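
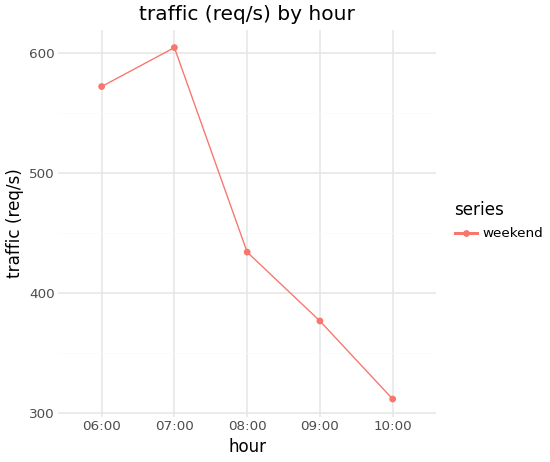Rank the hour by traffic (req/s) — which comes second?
Top 3: 07:00 ≈ 600, 06:00 ≈ 575, 08:00 ≈ 425.

06:00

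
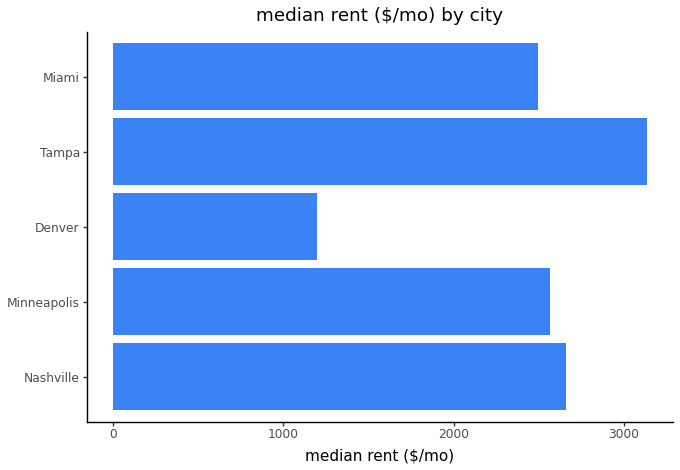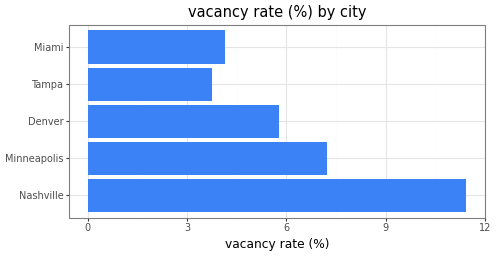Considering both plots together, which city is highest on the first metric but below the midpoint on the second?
Tampa

Chart 2 median vacancy rate (%) ≈ 6; below-median cities: Tampa, Miami. Among those, Tampa has the highest median rent ($/mo) (≈ 3000).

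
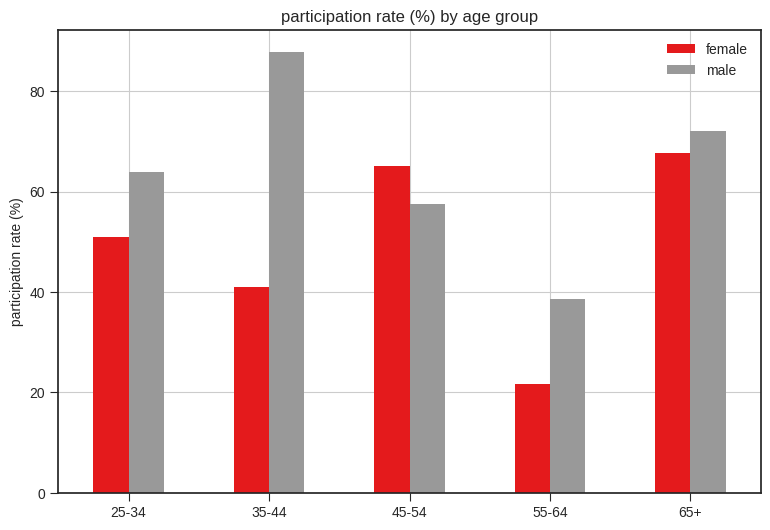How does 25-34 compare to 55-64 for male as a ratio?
25-34 ≈ 60, 55-64 ≈ 40; 60/40 ≈ 1.5.

≈ 1.5×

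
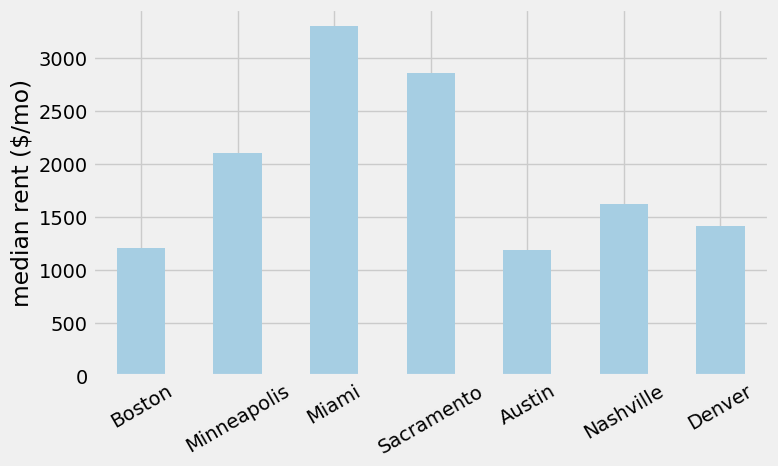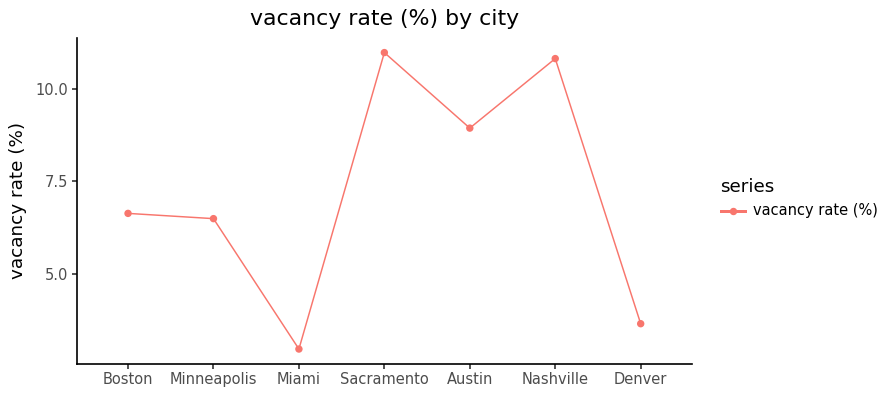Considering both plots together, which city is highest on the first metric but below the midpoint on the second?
Chart 2 median vacancy rate (%) ≈ 6; below-median cities: Minneapolis, Miami, Denver. Among those, Miami has the highest median rent ($/mo) (≈ 3500).

Miami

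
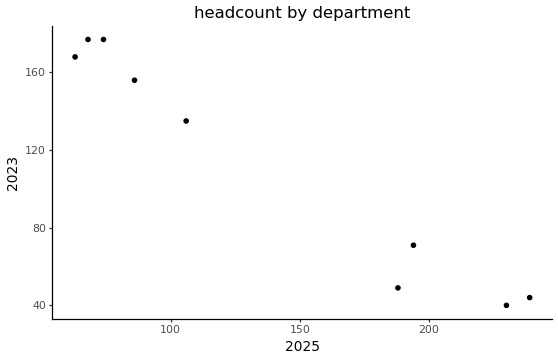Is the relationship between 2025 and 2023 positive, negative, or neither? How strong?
Points are negatively correlated; strong (|r| ≈ 1.0).

negative, strong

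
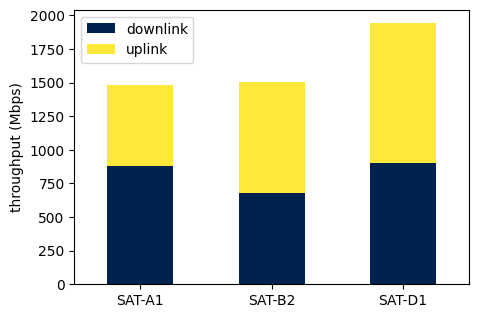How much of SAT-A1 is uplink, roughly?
uplink top ≈ 1400, bottom ≈ 800; segment ≈ 600.

≈ 600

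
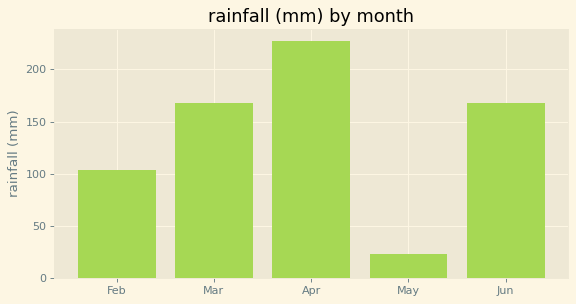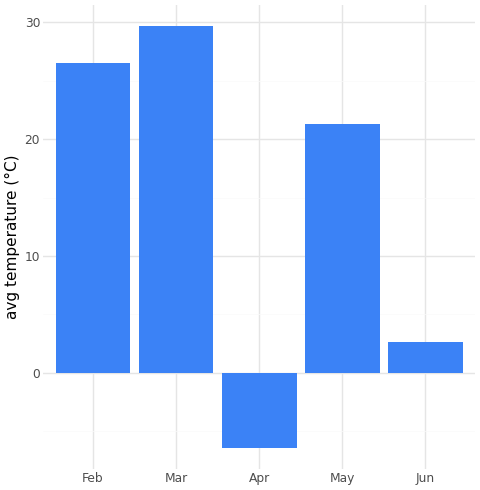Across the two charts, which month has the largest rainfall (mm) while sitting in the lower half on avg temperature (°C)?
Apr

Chart 2 median avg temperature (°C) ≈ 20; below-median months: Apr, Jun. Among those, Apr has the highest rainfall (mm) (≈ 225).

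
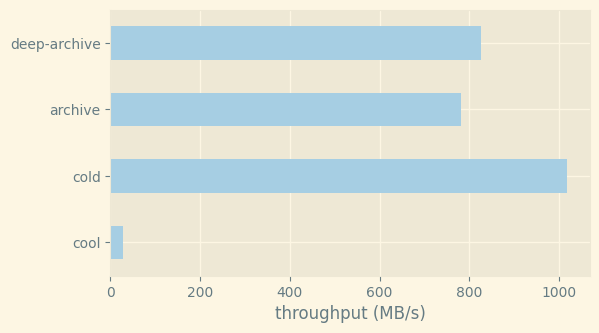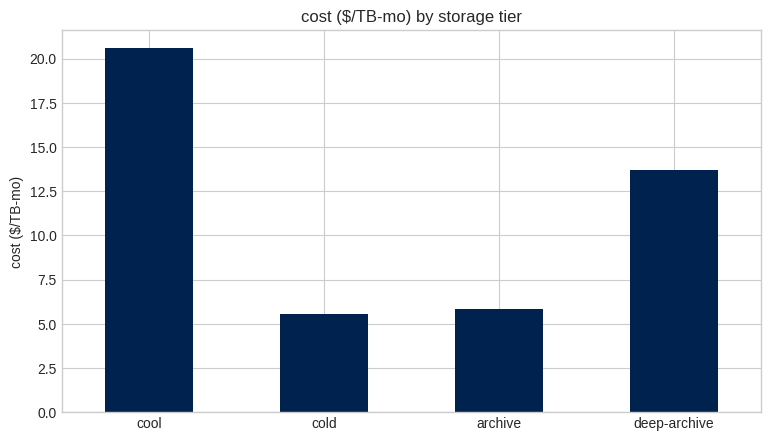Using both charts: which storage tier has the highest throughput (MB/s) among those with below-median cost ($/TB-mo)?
cold

Chart 2 median cost ($/TB-mo) ≈ 10; below-median storage tiers: cold, archive. Among those, cold has the highest throughput (MB/s) (≈ 1000).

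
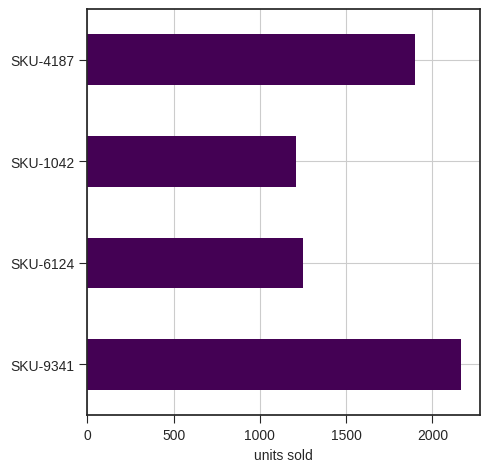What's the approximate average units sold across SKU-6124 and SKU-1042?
≈ 1200

(1200 + 1200) / 2 ≈ 1200.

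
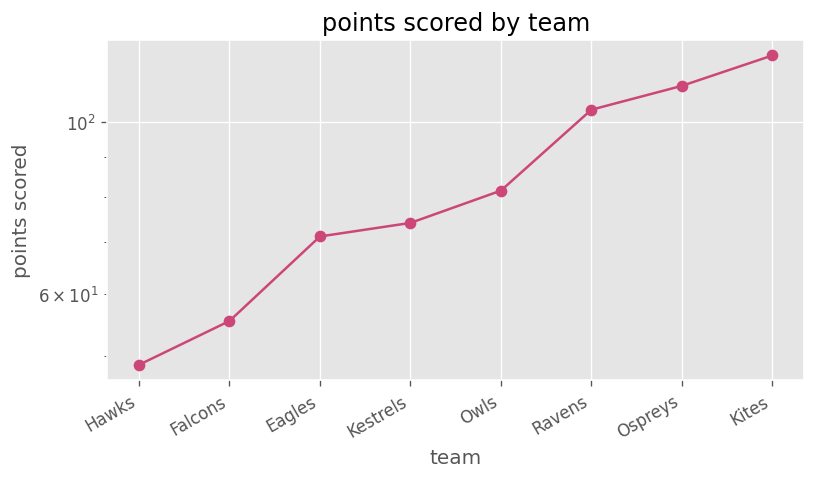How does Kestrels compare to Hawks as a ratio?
≈ 1.4×

Kestrels ≈ 70, Hawks ≈ 50; 70/50 ≈ 1.4.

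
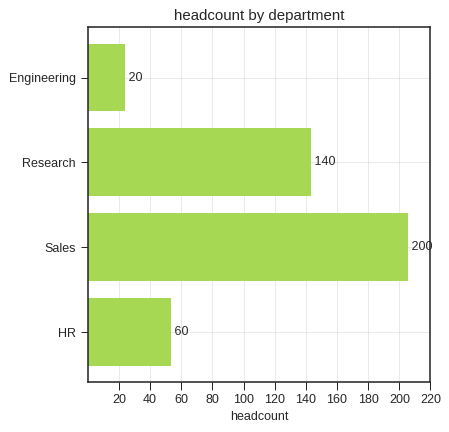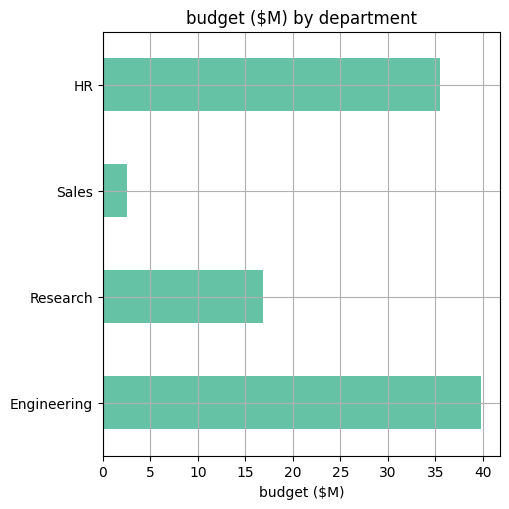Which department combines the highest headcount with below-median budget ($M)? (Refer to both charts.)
Sales

Chart 2 median budget ($M) ≈ 25; below-median departments: Research, Sales. Among those, Sales has the highest headcount (≈ 200).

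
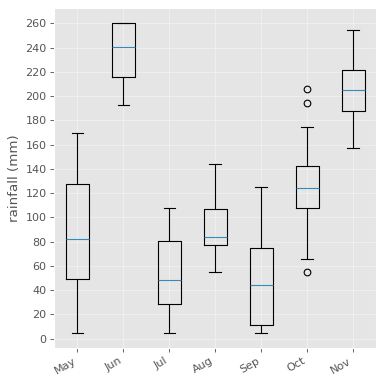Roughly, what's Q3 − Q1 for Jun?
≈ 40

Q3 ≈ 260, Q1 ≈ 220; IQR ≈ 40.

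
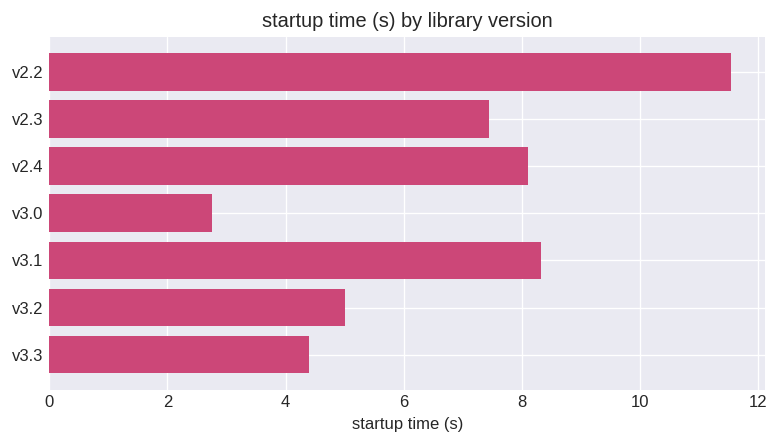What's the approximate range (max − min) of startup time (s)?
≈ 9

Max v2.2 ≈ 12, min v3.0 ≈ 3; range ≈ 9.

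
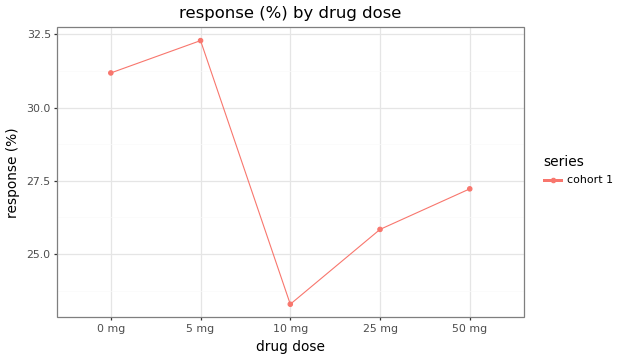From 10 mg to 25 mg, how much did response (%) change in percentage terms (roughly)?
≈ +13%

10 mg ≈ 23, 25 mg ≈ 26; (26 − 23) / 23 ≈ +13%.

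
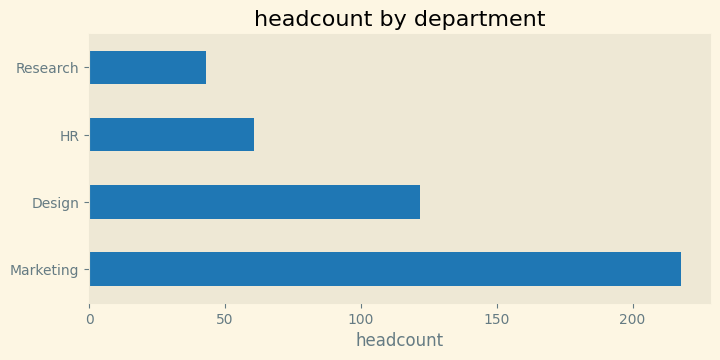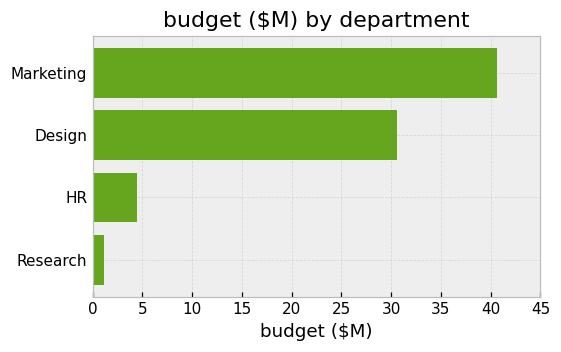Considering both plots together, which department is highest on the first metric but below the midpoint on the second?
Chart 2 median budget ($M) ≈ 20; below-median departments: HR, Research. Among those, HR has the highest headcount (≈ 60).

HR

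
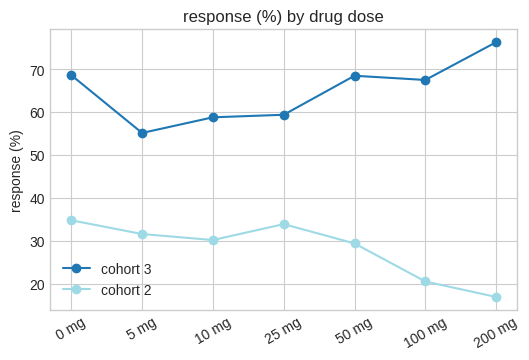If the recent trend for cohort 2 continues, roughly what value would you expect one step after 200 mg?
Last three: 30, 20, 15 → slope ≈ -7.5/step → next ≈ 7.5.

≈ 7.5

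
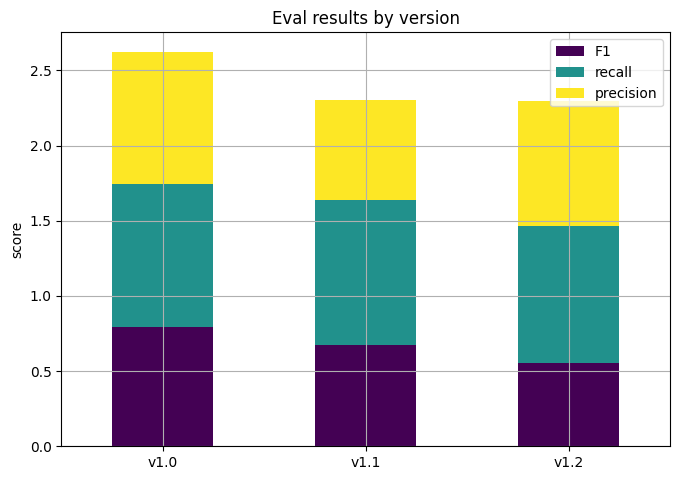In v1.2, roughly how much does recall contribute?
≈ 1.0

recall top ≈ 1.5, bottom ≈ 0.5; segment ≈ 1.0.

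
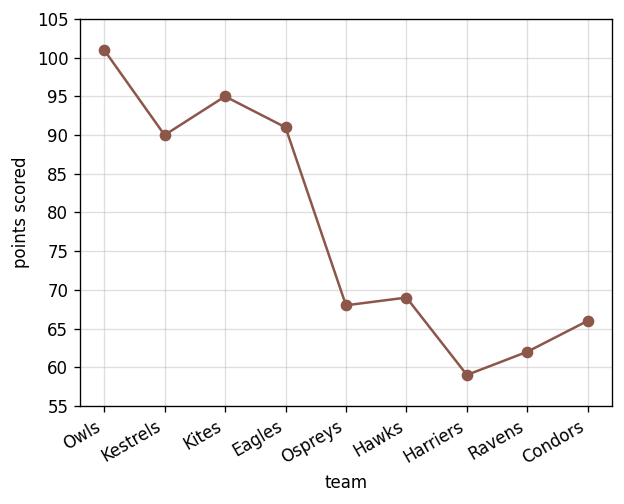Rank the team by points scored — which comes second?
Kites

Top 3: Owls ≈ 100, Kites ≈ 95, Eagles ≈ 90.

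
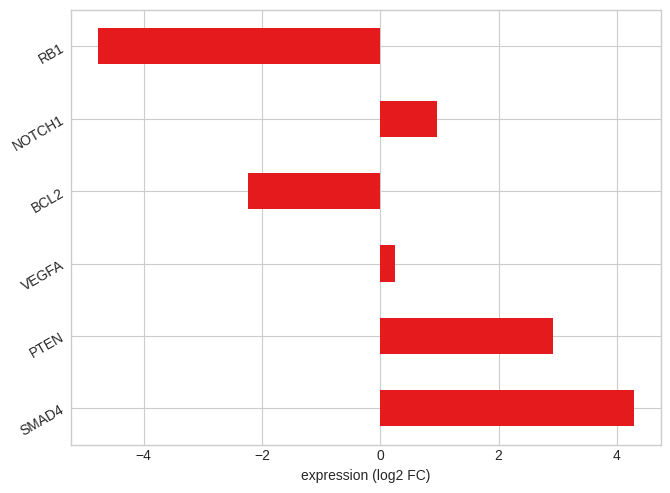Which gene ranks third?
NOTCH1

Top 4: SMAD4 ≈ 4, PTEN ≈ 3, NOTCH1 ≈ 1, VEGFA ≈ 0.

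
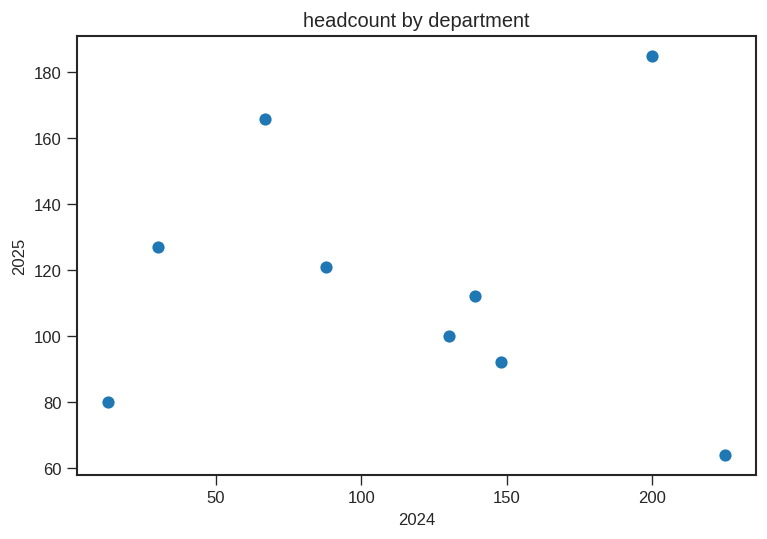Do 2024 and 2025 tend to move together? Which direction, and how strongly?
no clear correlation

Points are roughly uncorrelated; weak (|r| ≈ 0.0).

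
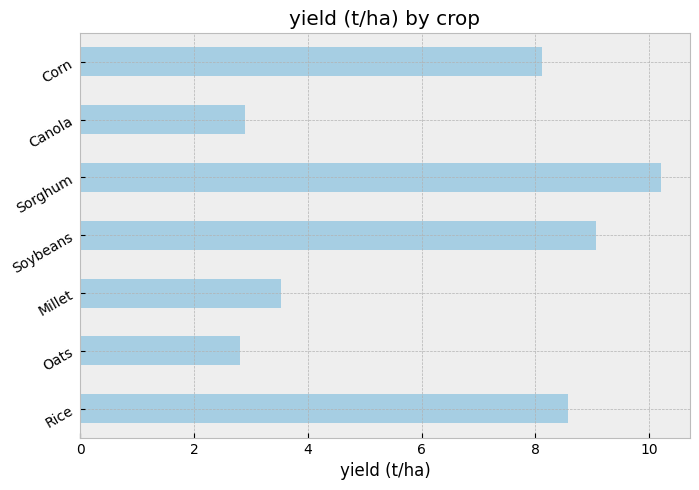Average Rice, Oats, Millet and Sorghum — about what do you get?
(9 + 3 + 4 + 10) / 4 ≈ 6.

≈ 6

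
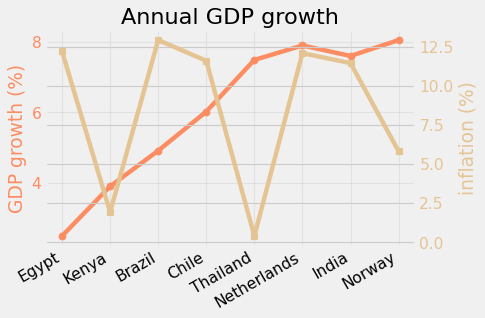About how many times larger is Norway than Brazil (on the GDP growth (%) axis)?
≈ 1.6×

Norway ≈ 8.0, Brazil ≈ 5.0; 8.0/5.0 ≈ 1.6.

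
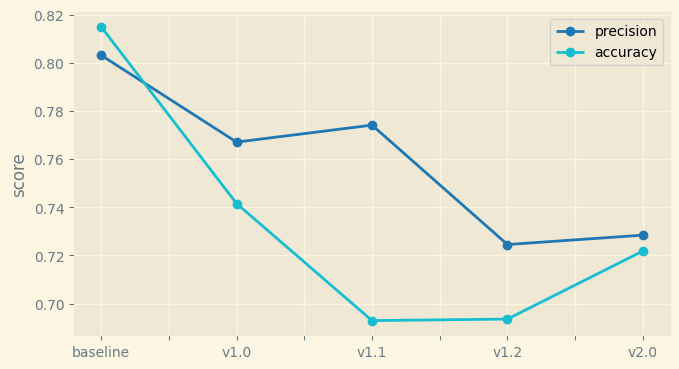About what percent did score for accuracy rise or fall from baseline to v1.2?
≈ -14.6%

baseline ≈ 0.82, v1.2 ≈ 0.70; (0.70 − 0.82) / 0.82 ≈ -14.6%.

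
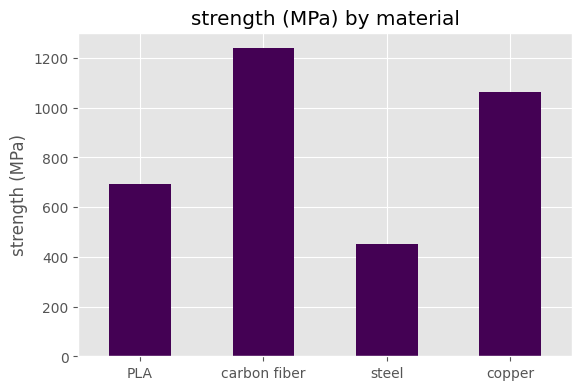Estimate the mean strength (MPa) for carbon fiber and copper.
(1200 + 1000) / 2 ≈ 1100.

≈ 1100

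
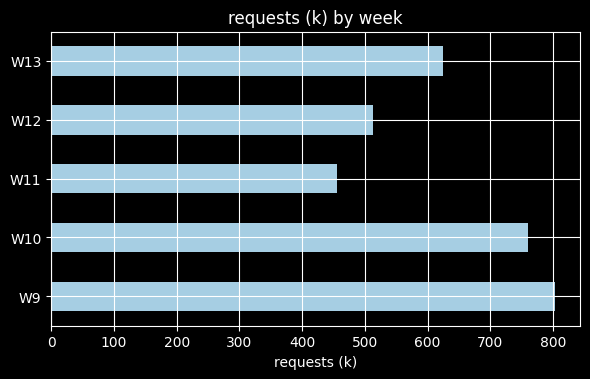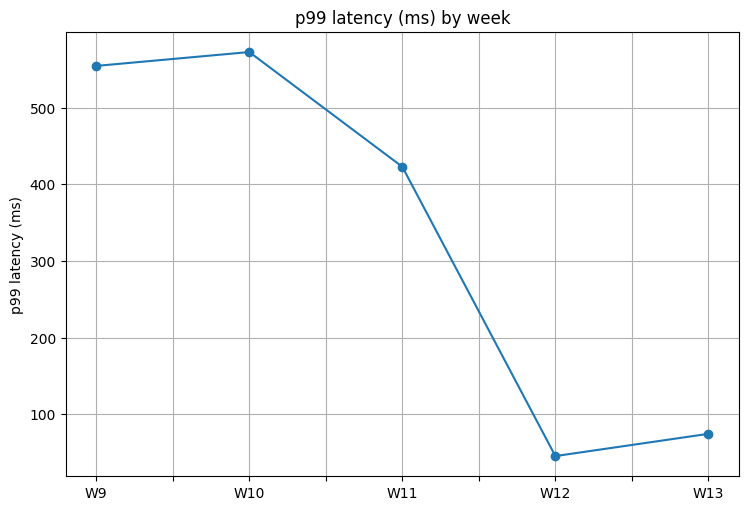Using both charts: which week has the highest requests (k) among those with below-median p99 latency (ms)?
W13

Chart 2 median p99 latency (ms) ≈ 400; below-median weeks: W12, W13. Among those, W13 has the highest requests (k) (≈ 600).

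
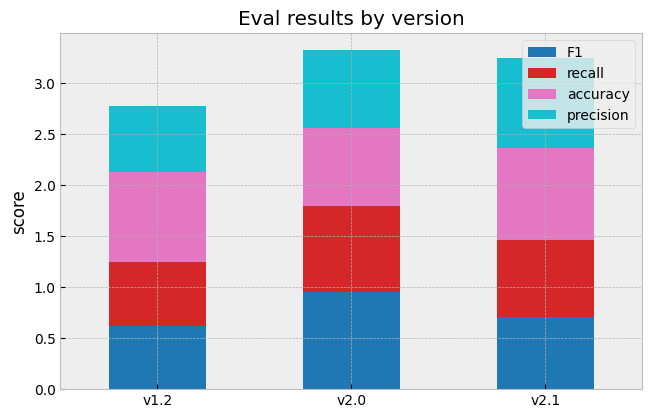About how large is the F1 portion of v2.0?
≈ 1.0

F1 top ≈ 1.0, bottom ≈ 0.0; segment ≈ 1.0.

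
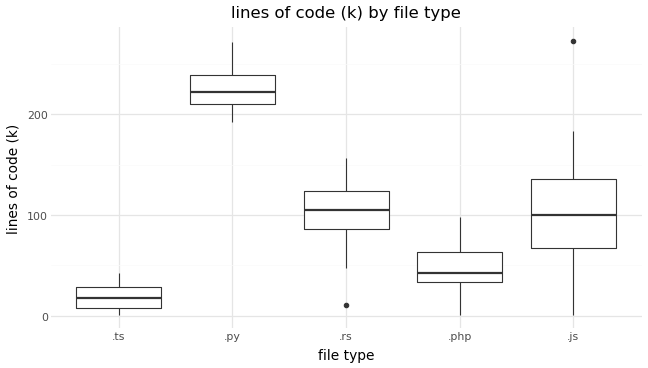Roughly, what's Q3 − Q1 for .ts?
Q3 ≈ 20, Q1 ≈ 0; IQR ≈ 20.

≈ 20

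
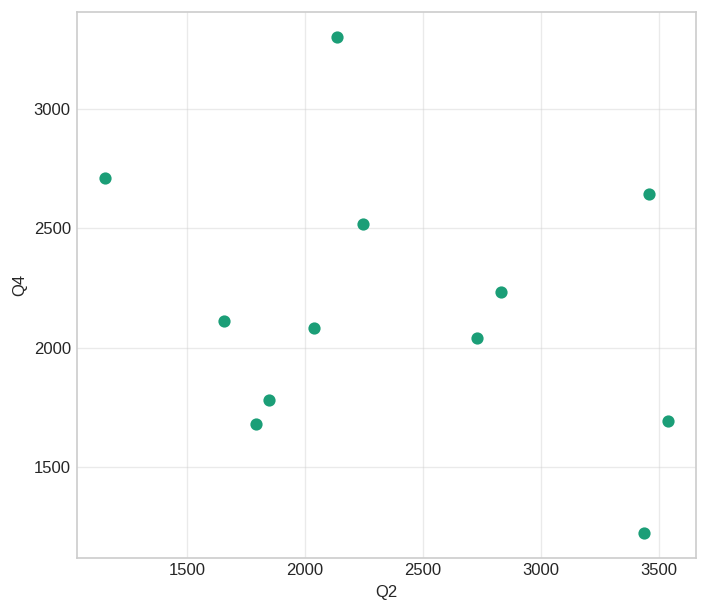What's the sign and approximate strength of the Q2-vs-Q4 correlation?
Points are negatively correlated; weak (|r| ≈ 0.3).

negative, weak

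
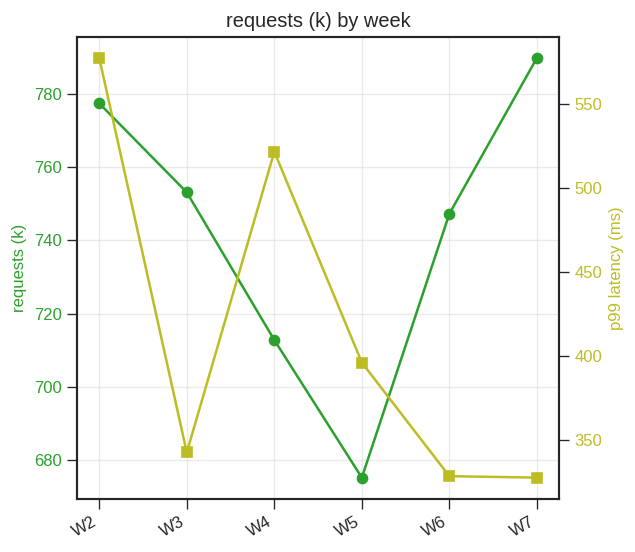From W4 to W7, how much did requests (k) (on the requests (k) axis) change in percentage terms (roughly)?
≈ +11.3%

W4 ≈ 710, W7 ≈ 790; (790 − 710) / 710 ≈ +11.3%.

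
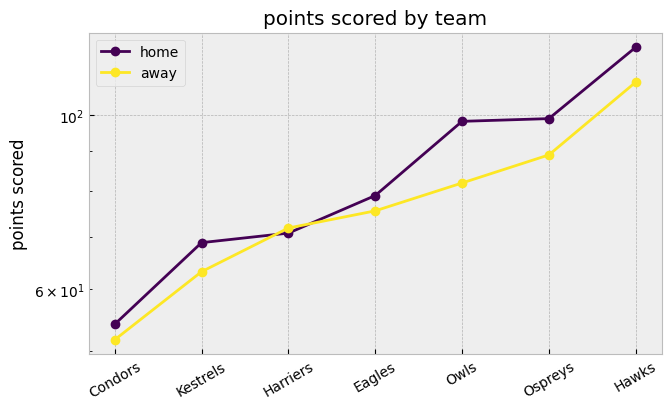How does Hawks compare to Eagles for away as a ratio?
≈ 1.38×

Hawks ≈ 110, Eagles ≈ 80; 110/80 ≈ 1.38.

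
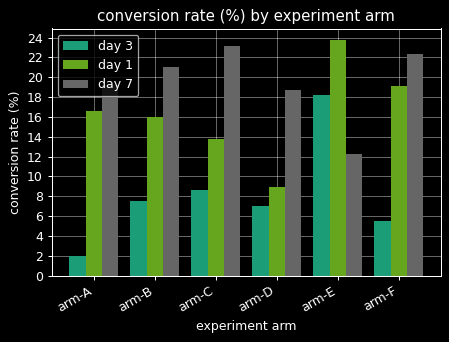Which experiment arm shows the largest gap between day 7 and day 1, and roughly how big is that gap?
arm-E, ≈ 12 %

arm-E: day 7 ≈ 12, day 1 ≈ 24 → gap ≈ 12. Next-largest (arm-D) is only ≈ 10.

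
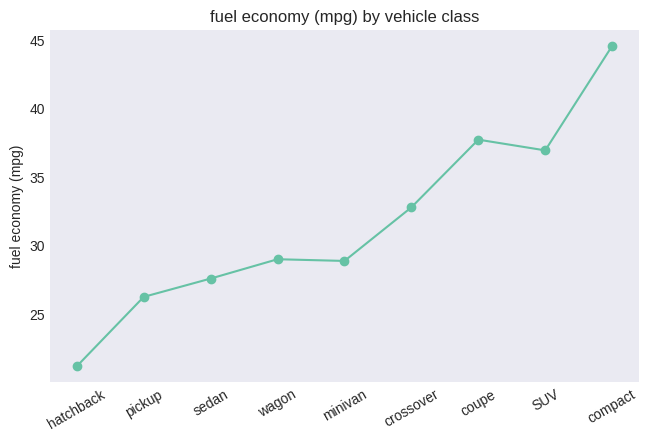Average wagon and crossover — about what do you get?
≈ 30

(28 + 32) / 2 ≈ 30.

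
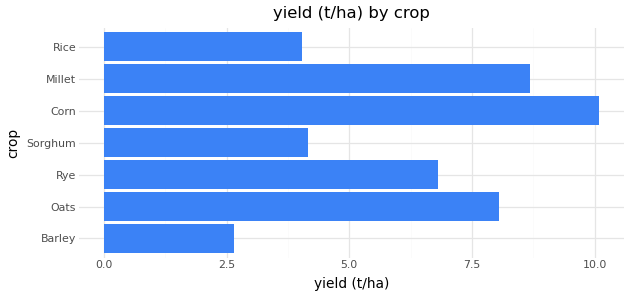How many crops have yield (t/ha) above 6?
Above 6: Oats, Rye, Corn, Millet.

4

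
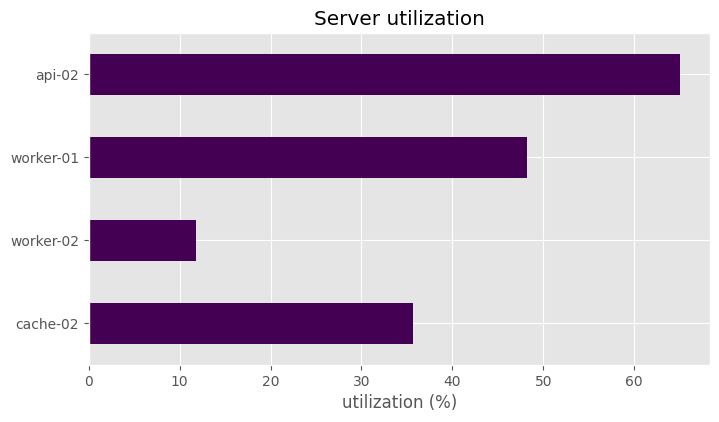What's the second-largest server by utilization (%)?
worker-01

Top 3: api-02 ≈ 70, worker-01 ≈ 50, cache-02 ≈ 40.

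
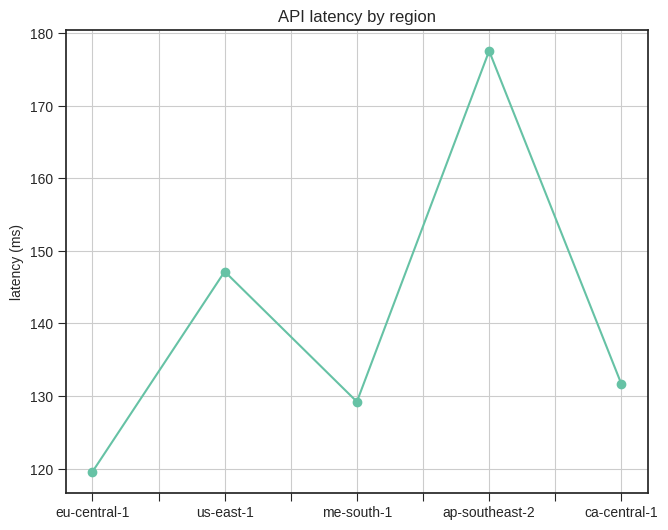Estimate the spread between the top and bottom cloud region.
Max ap-southeast-2 ≈ 180, min eu-central-1 ≈ 120; range ≈ 60.

≈ 60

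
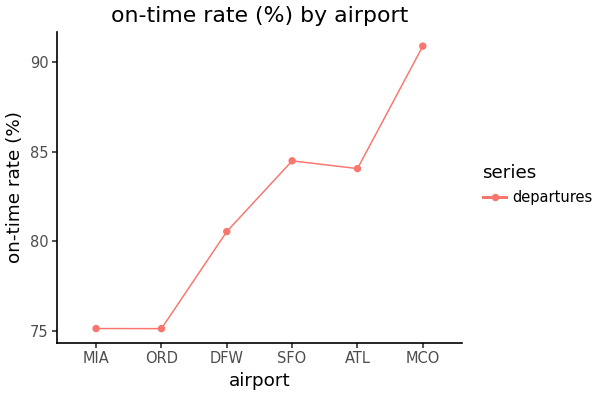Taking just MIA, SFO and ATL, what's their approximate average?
≈ 81

(76 + 84 + 84) / 3 ≈ 81.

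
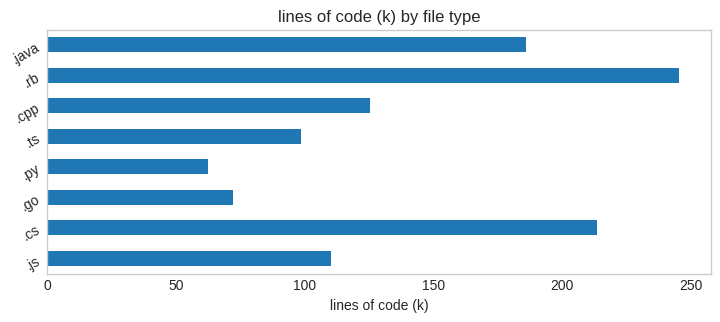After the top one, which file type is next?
.cs

Top 3: .rb ≈ 250, .cs ≈ 225, .java ≈ 175.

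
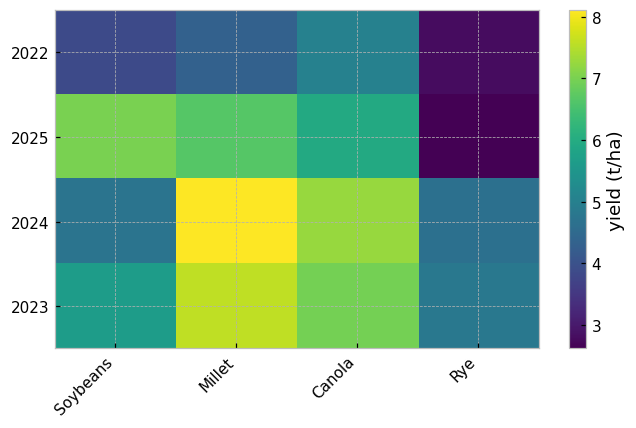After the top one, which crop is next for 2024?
Canola

Top 3 for 2024: Millet ≈ 8.0, Canola ≈ 7.5, Soybeans ≈ 4.5.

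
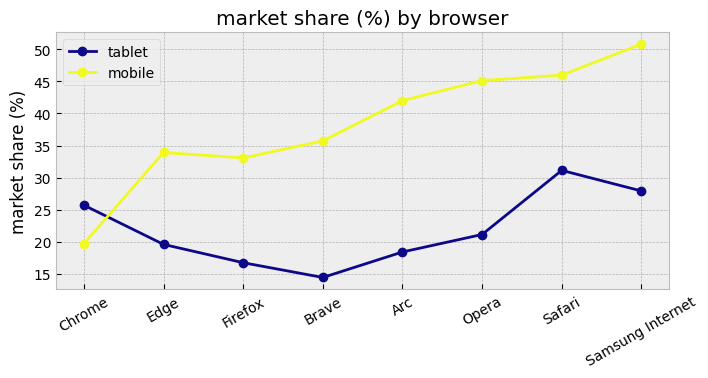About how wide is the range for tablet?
Max Safari ≈ 30, min Brave ≈ 15; range ≈ 15.

≈ 15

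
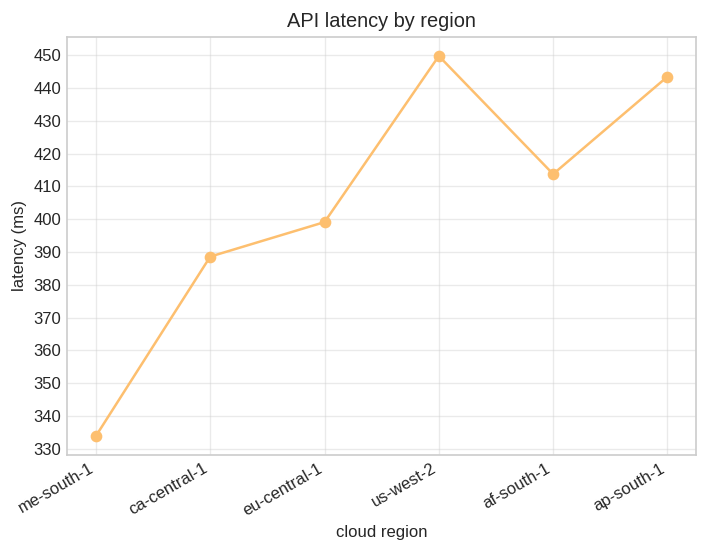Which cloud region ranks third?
Top 4: us-west-2 ≈ 450, ap-south-1 ≈ 440, af-south-1 ≈ 410, eu-central-1 ≈ 400.

af-south-1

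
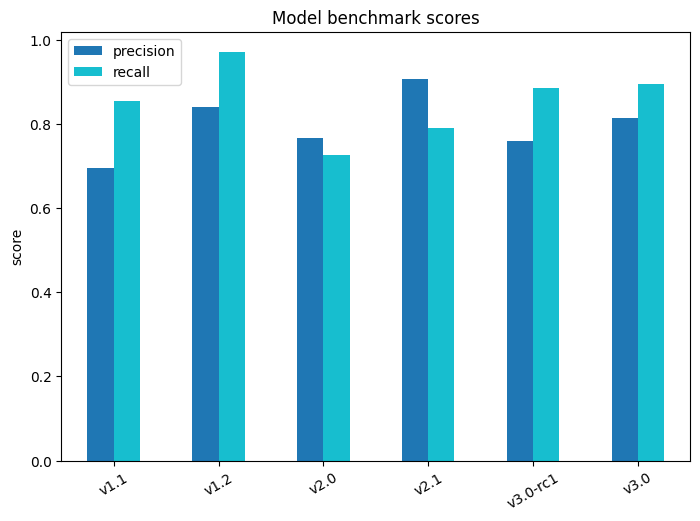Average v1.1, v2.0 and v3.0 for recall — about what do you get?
(0.9 + 0.7 + 0.9) / 3 ≈ 0.83.

≈ 0.83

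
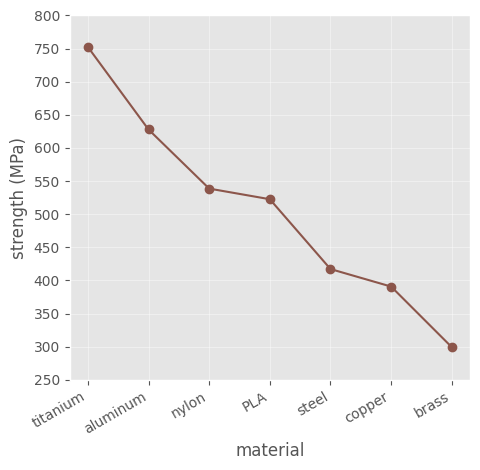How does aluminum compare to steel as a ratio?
aluminum ≈ 650, steel ≈ 400; 650/400 ≈ 1.62.

≈ 1.62×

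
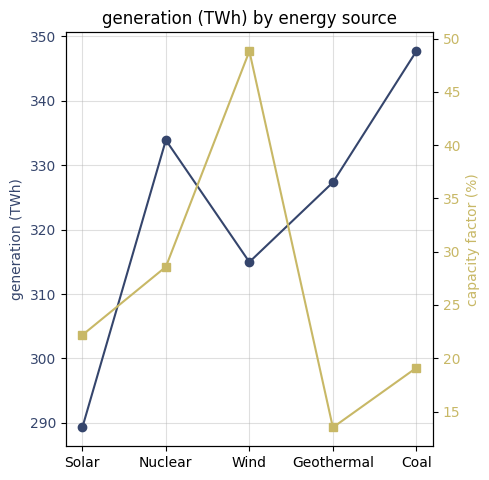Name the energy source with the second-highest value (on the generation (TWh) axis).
Top 3 (on the generation (TWh) axis): Coal ≈ 350, Nuclear ≈ 335, Geothermal ≈ 325.

Nuclear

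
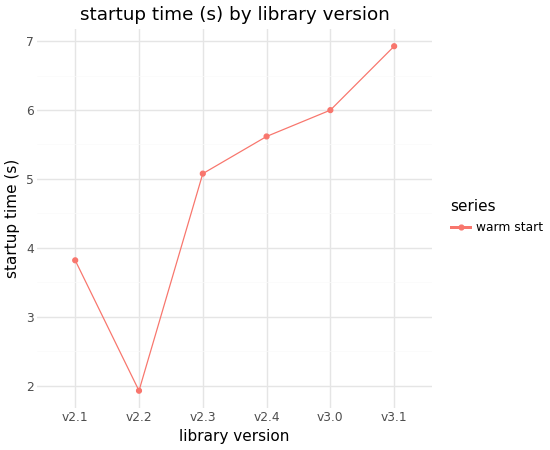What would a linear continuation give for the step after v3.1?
Last three: 5.5, 6.0, 7.0 → slope ≈ 0.75/step → next ≈ 7.75.

≈ 7.75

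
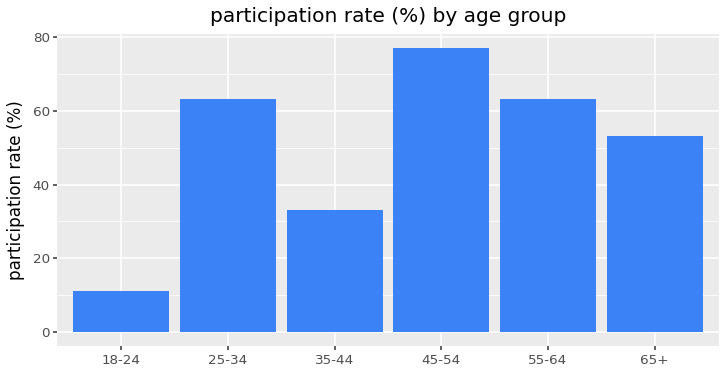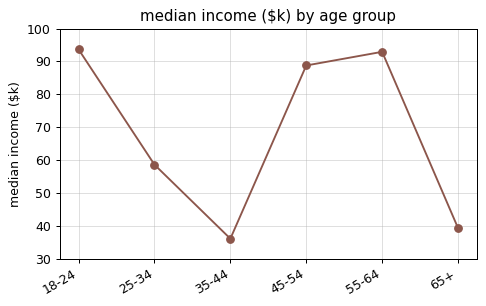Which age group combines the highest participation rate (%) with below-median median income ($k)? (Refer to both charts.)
25-34

Chart 2 median median income ($k) ≈ 70; below-median age groups: 25-34, 35-44, 65+. Among those, 25-34 has the highest participation rate (%) (≈ 60).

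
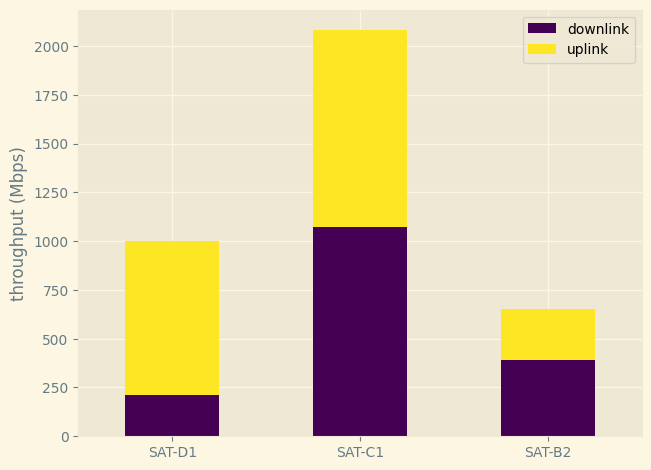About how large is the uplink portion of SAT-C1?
uplink top ≈ 2000, bottom ≈ 1000; segment ≈ 1000.

≈ 1000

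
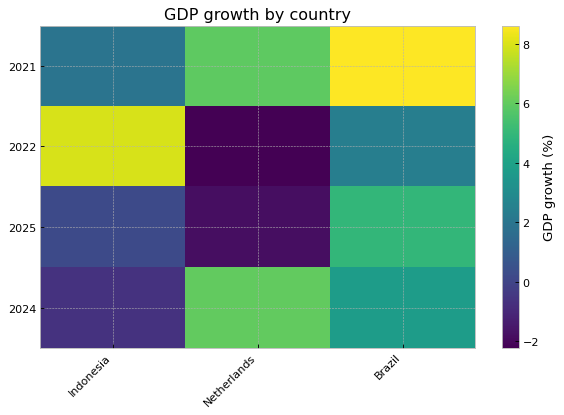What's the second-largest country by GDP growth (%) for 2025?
Indonesia

Top 3 for 2025: Brazil ≈ 5, Indonesia ≈ 0, Netherlands ≈ -2.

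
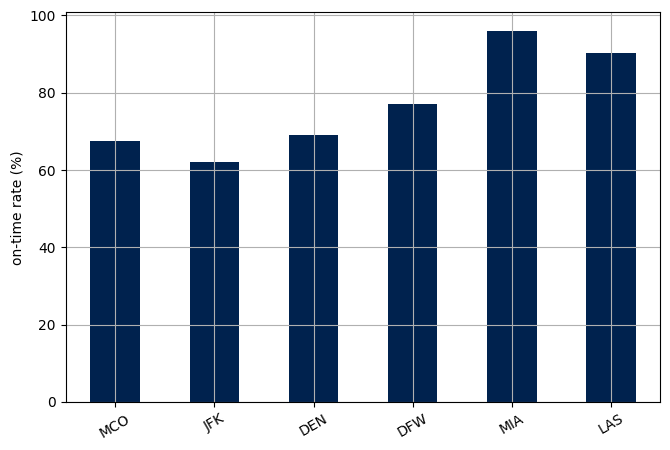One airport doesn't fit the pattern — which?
MIA ≈ 100; the rest sit between ≈ 60 and ≈ 90.

MIA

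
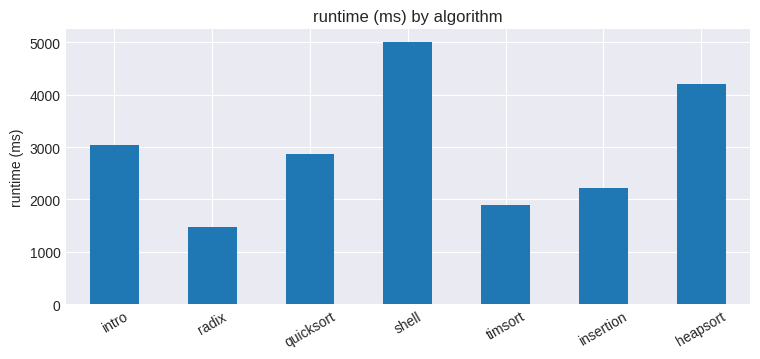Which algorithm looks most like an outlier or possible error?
shell

shell ≈ 5000; the rest sit between ≈ 1500 and ≈ 4000.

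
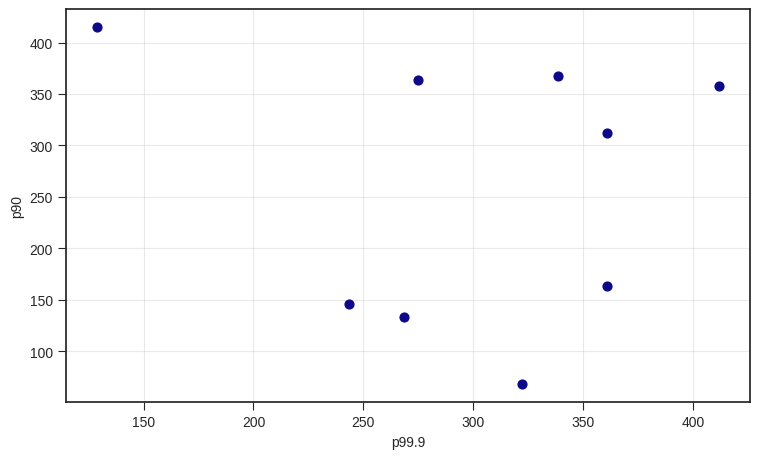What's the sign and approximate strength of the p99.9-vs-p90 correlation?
Points are roughly uncorrelated; weak (|r| ≈ 0.1).

no clear correlation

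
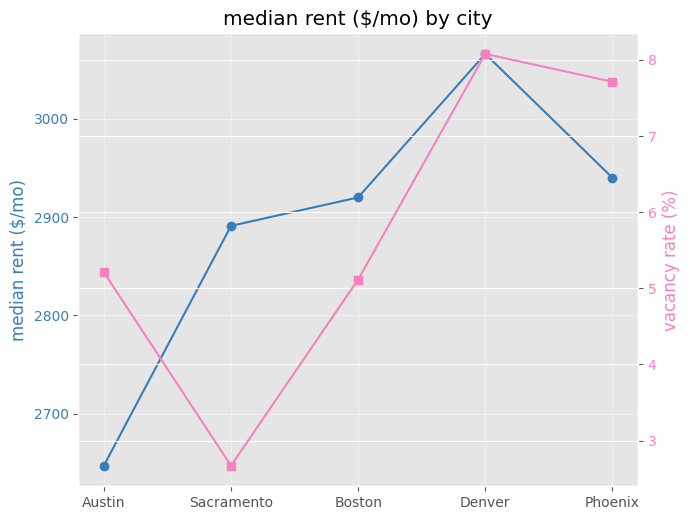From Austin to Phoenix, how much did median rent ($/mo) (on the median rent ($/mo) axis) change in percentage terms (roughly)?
Austin ≈ 2650, Phoenix ≈ 2950; (2950 − 2650) / 2650 ≈ +11.3%.

≈ +11.3%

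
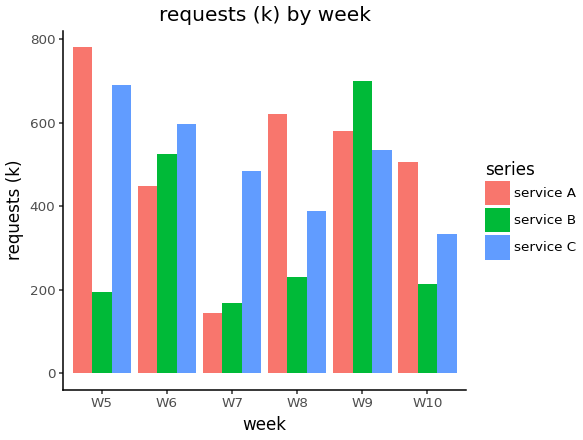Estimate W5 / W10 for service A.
W5 ≈ 800, W10 ≈ 500; 800/500 ≈ 1.6.

≈ 1.6×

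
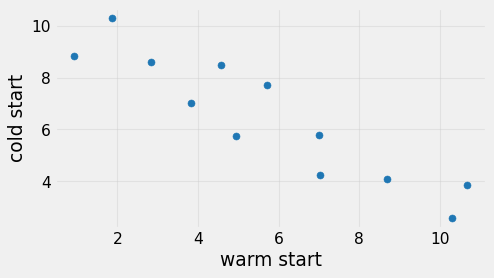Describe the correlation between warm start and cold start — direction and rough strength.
negative, strong

Points are negatively correlated; strong (|r| ≈ 0.9).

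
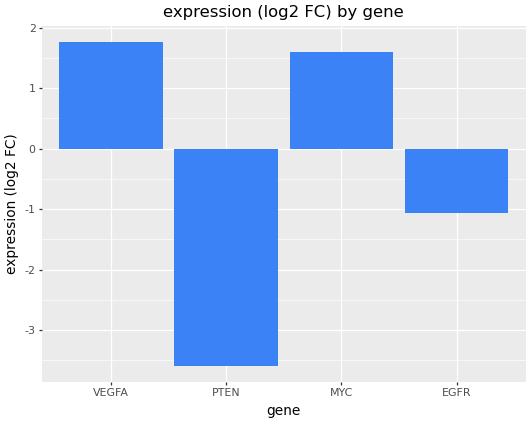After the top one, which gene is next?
Top 3: VEGFA ≈ 2.0, MYC ≈ 1.5, EGFR ≈ -1.0.

MYC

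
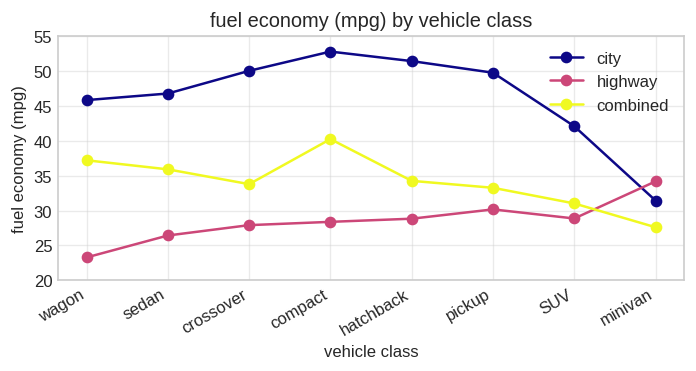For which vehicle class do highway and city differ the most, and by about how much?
compact, ≈ 25 mpg

compact: highway ≈ 30, city ≈ 55 → gap ≈ 25. Next-largest (hatchback) is only ≈ 20.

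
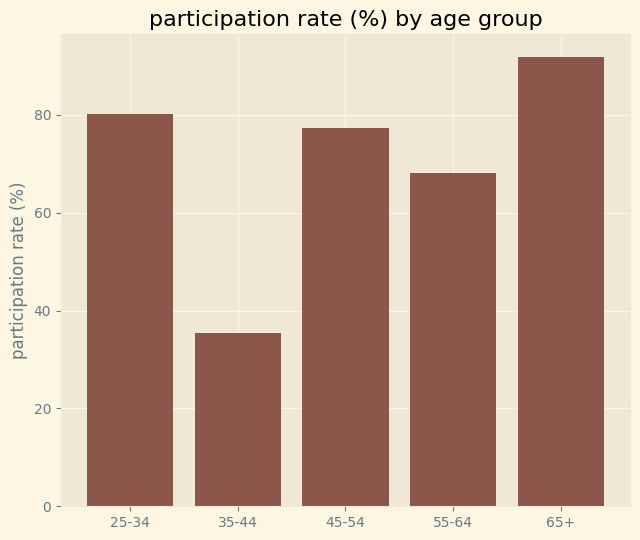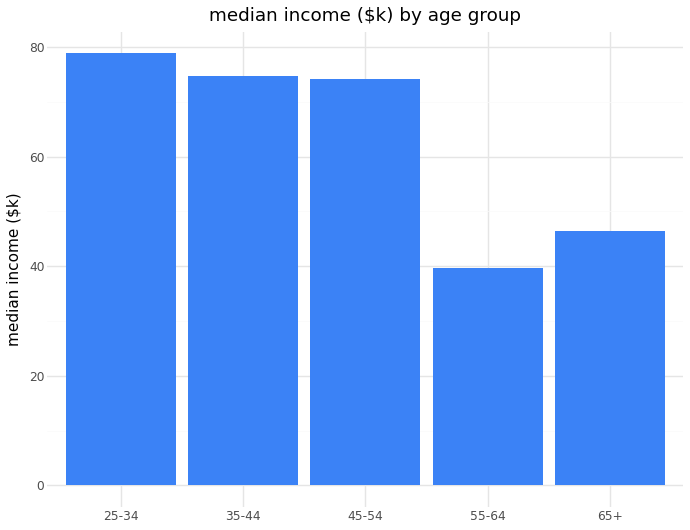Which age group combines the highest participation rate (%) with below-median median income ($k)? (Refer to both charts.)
Chart 2 median median income ($k) ≈ 70; below-median age groups: 55-64, 65+. Among those, 65+ has the highest participation rate (%) (≈ 90).

65+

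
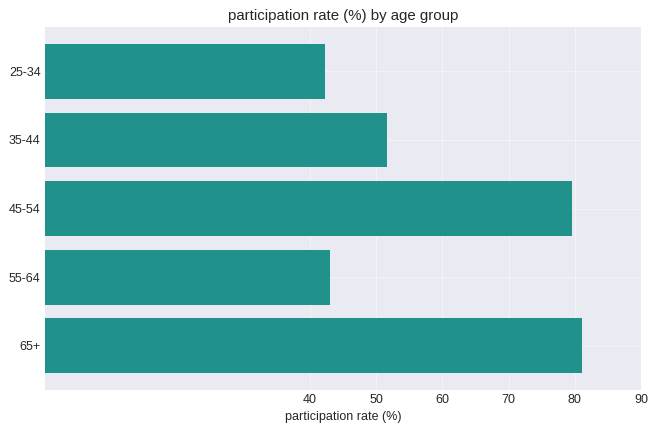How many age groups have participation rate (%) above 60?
2

Above 60: 45-54, 65+.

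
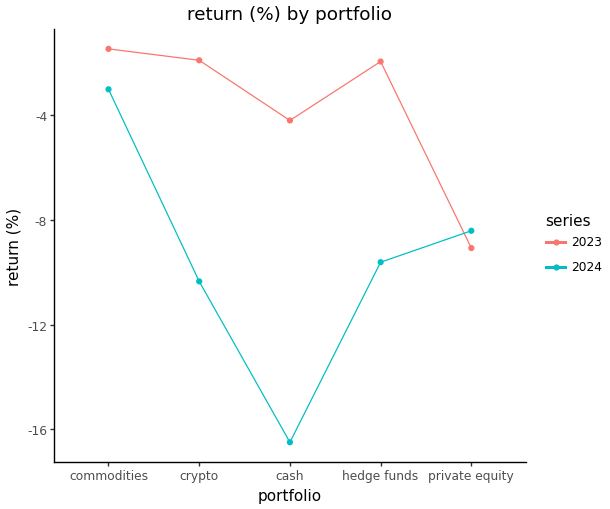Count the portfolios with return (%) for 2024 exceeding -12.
Above -12: commodities, crypto, hedge funds, private equity.

4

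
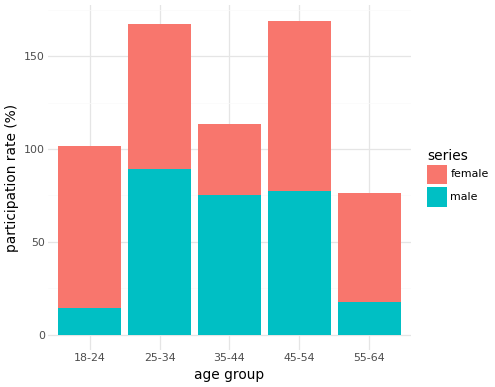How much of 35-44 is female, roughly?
female top ≈ 120, bottom ≈ 80; segment ≈ 40.

≈ 40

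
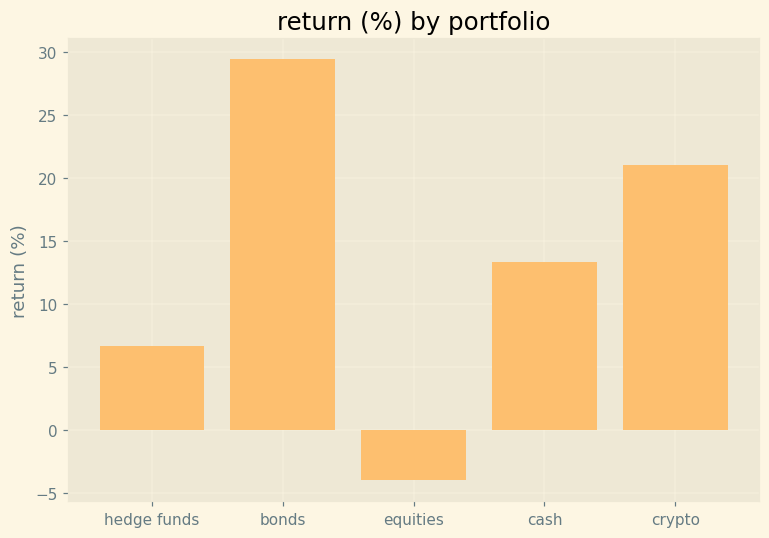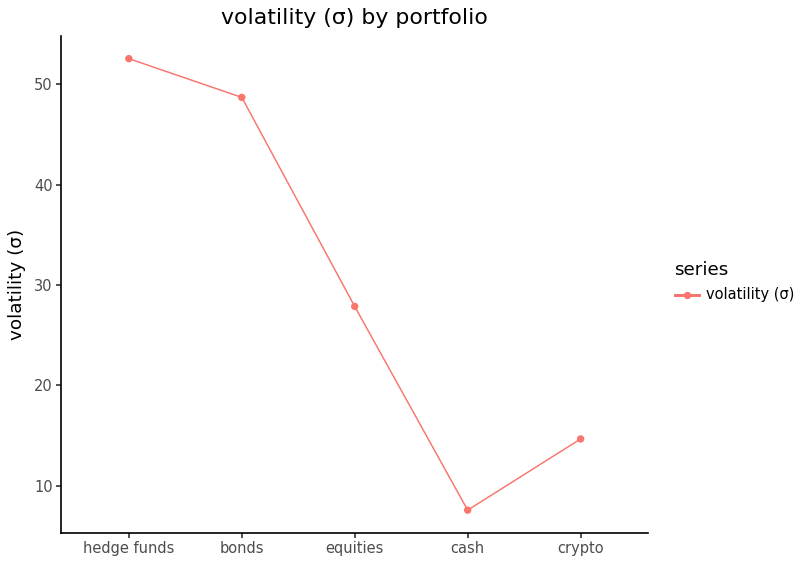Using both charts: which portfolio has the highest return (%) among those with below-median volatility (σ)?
crypto

Chart 2 median volatility (σ) ≈ 30; below-median portfolios: cash, crypto. Among those, crypto has the highest return (%) (≈ 20).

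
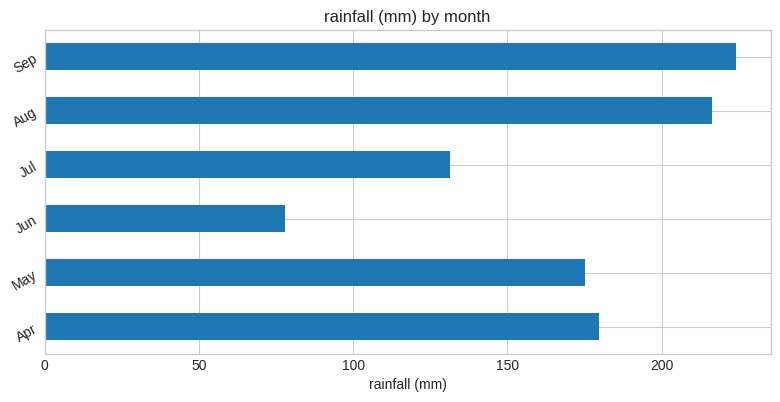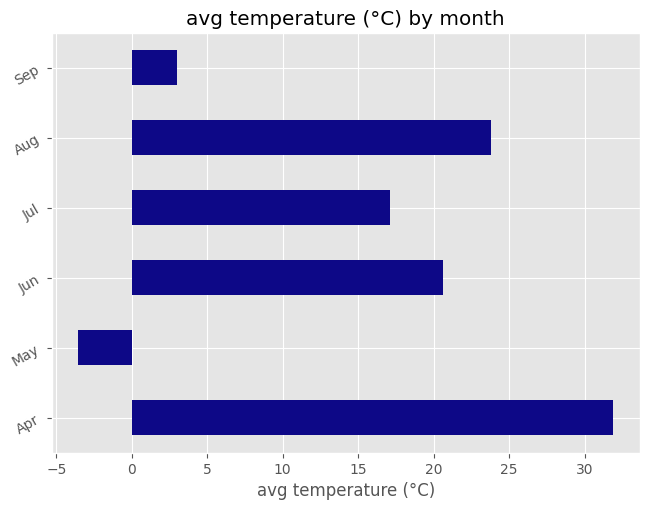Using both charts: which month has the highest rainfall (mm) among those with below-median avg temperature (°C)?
Sep

Chart 2 median avg temperature (°C) ≈ 20; below-median months: May, Jul, Sep. Among those, Sep has the highest rainfall (mm) (≈ 225).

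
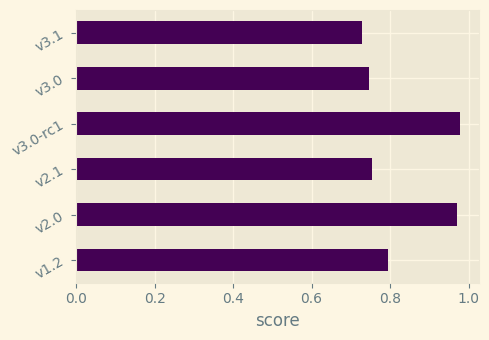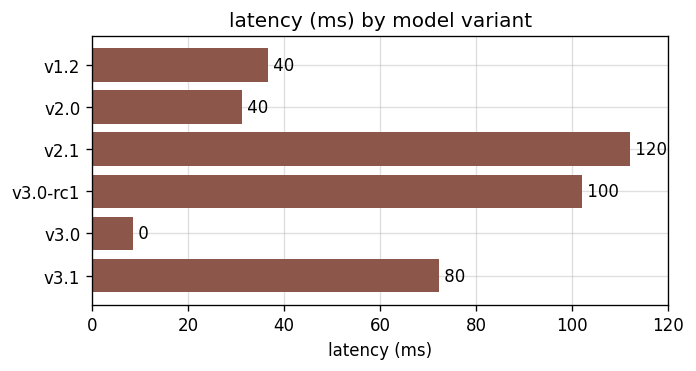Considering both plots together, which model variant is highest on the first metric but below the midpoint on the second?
v2.0

Chart 2 median latency (ms) ≈ 60; below-median model variants: v1.2, v2.0, v3.0. Among those, v2.0 has the highest score (≈ 1).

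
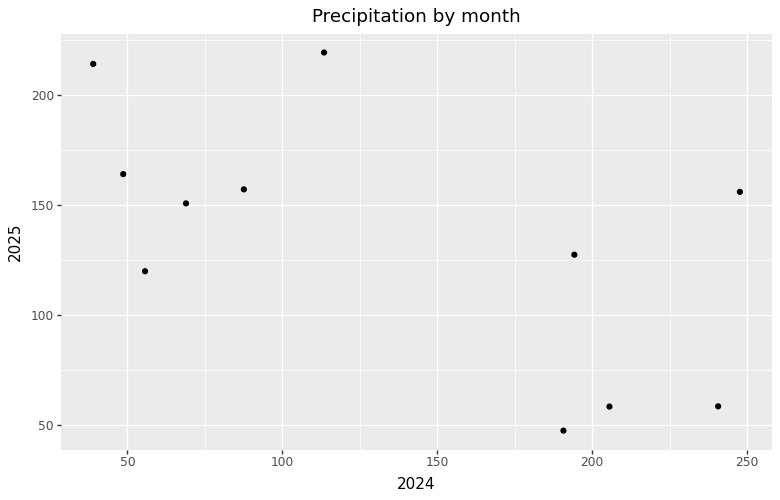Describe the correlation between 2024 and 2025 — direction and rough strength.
Points are negatively correlated; moderate (|r| ≈ 0.6).

negative, moderate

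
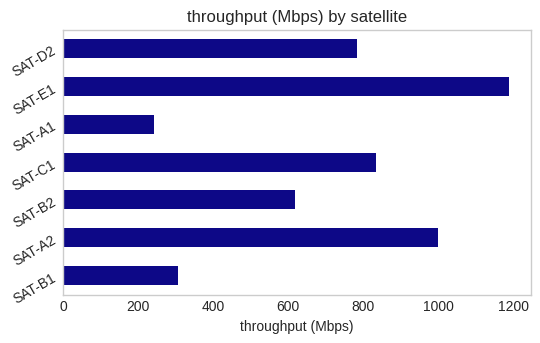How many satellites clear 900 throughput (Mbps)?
2

Above 900: SAT-A2, SAT-E1.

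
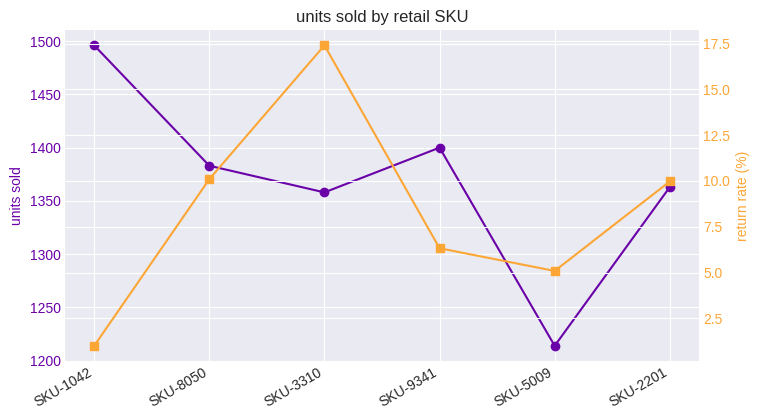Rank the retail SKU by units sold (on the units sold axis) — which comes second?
Top 3 (on the units sold axis): SKU-1042 ≈ 1500, SKU-9341 ≈ 1400, SKU-8050 ≈ 1375.

SKU-9341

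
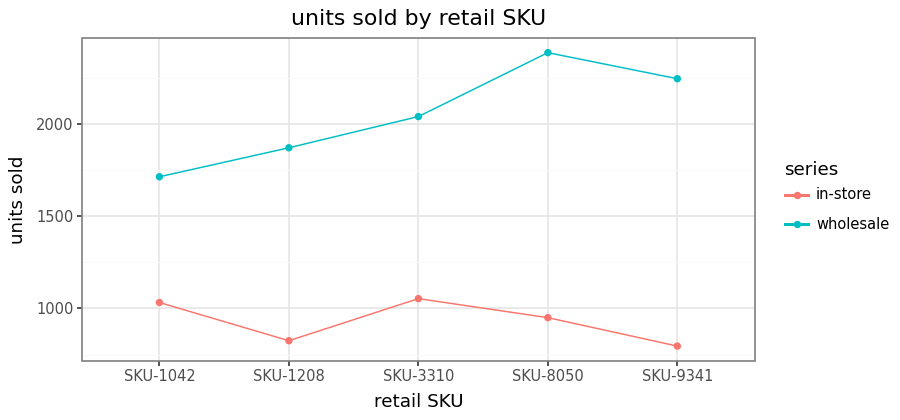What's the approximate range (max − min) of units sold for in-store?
≈ 200

Max SKU-3310 ≈ 1000, min SKU-9341 ≈ 800; range ≈ 200.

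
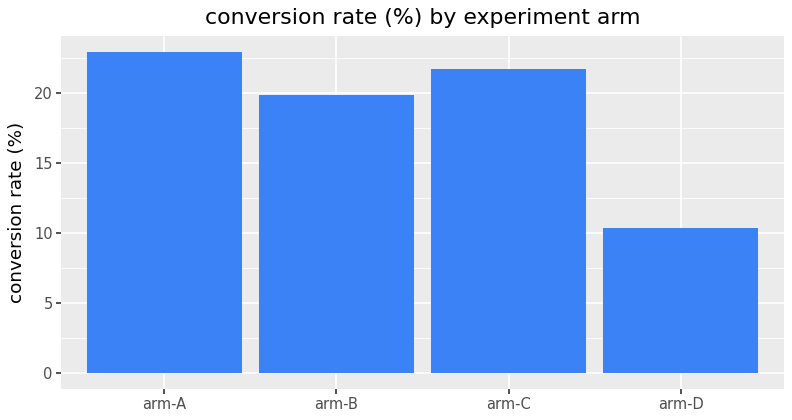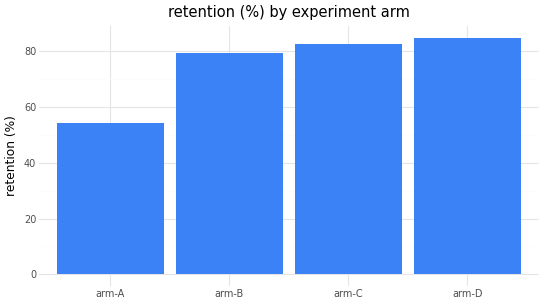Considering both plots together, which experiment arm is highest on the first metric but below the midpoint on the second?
Chart 2 median retention (%) ≈ 80; below-median experiment arms: arm-A, arm-B. Among those, arm-A has the highest conversion rate (%) (≈ 25).

arm-A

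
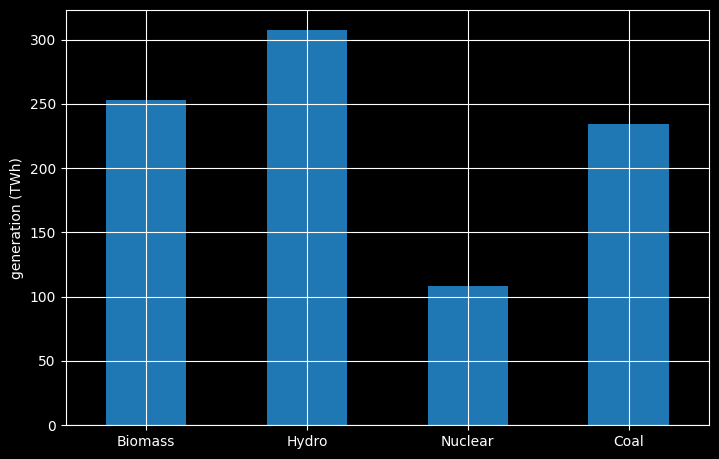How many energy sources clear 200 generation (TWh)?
Above 200: Biomass, Hydro, Coal.

3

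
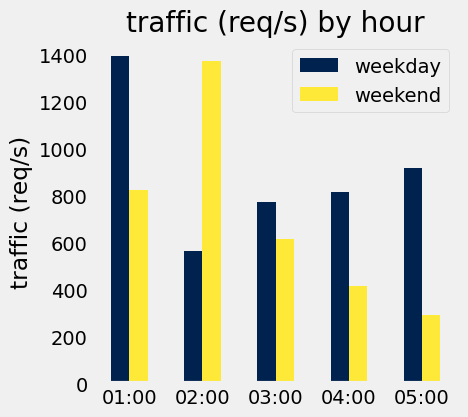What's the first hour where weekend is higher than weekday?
02:00

01:00: weekend ≈ 800 vs weekday ≈ 1400 (not yet); 02:00: weekend ≈ 1400 vs weekday ≈ 600 (first crossover).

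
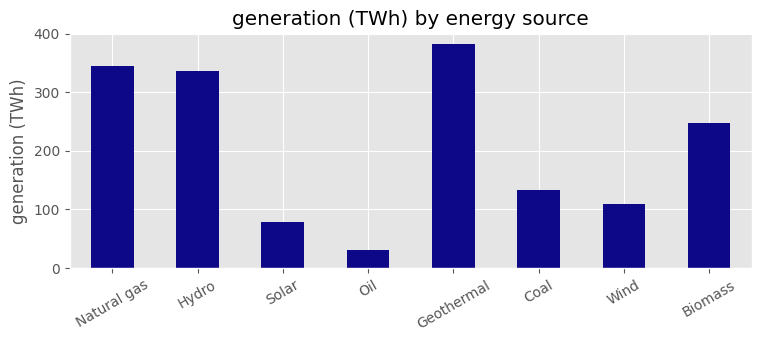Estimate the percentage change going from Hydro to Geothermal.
Hydro ≈ 350, Geothermal ≈ 400; (400 − 350) / 350 ≈ +14.3%.

≈ +14.3%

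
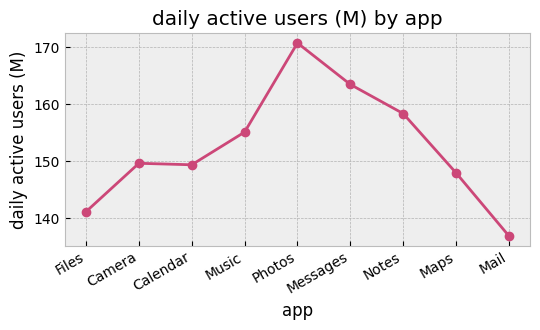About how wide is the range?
Max Photos ≈ 170, min Mail ≈ 135; range ≈ 35.

≈ 35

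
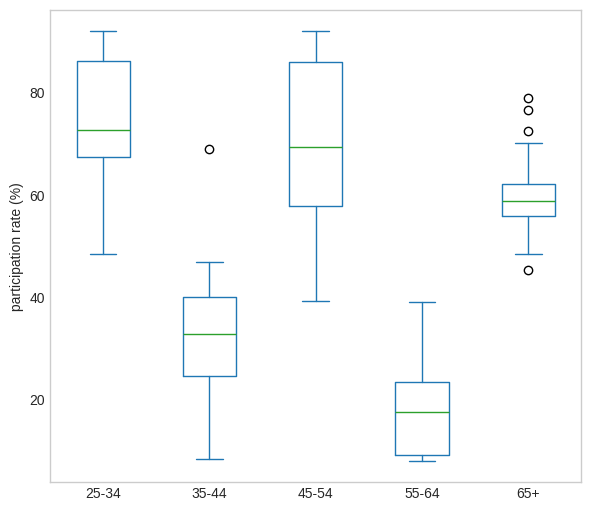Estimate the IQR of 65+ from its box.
Q3 ≈ 60, Q1 ≈ 55; IQR ≈ 5.

≈ 5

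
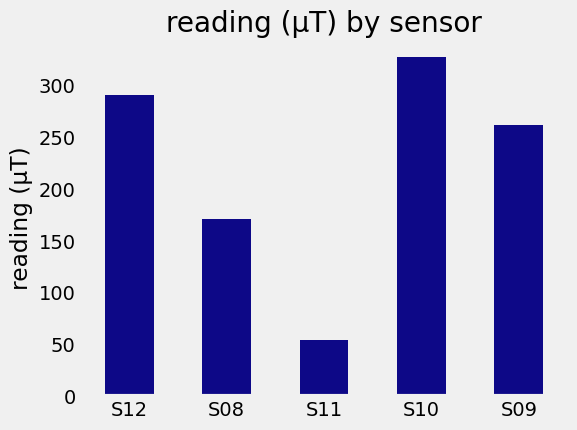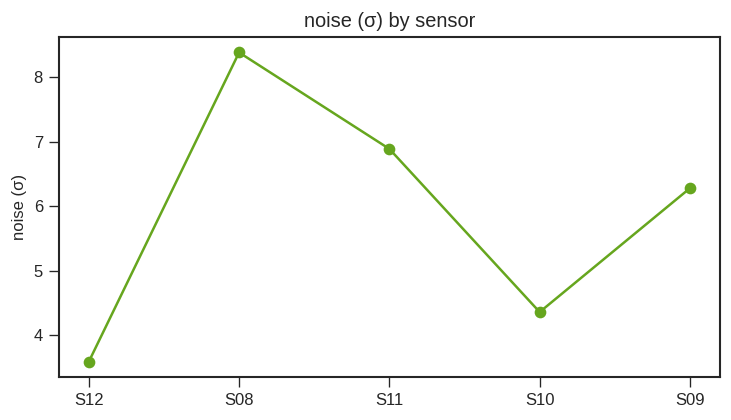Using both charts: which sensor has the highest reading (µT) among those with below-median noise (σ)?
Chart 2 median noise (σ) ≈ 6; below-median sensors: S12, S10. Among those, S10 has the highest reading (µT) (≈ 350).

S10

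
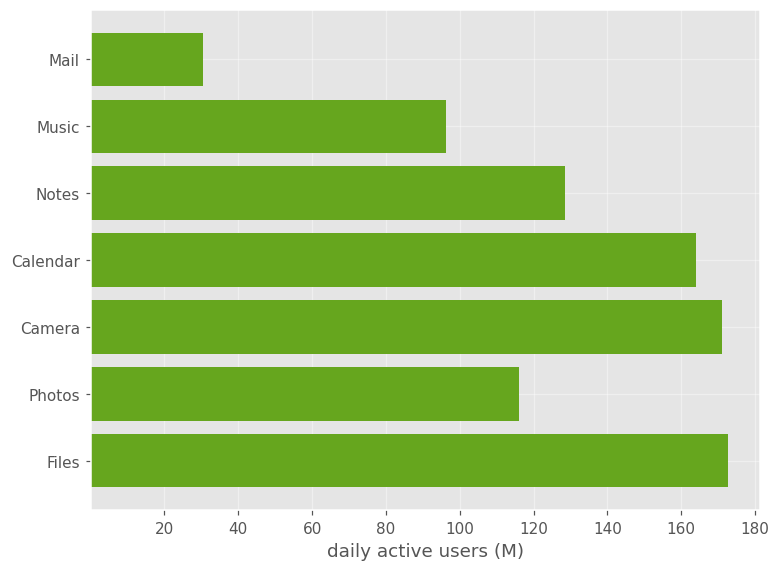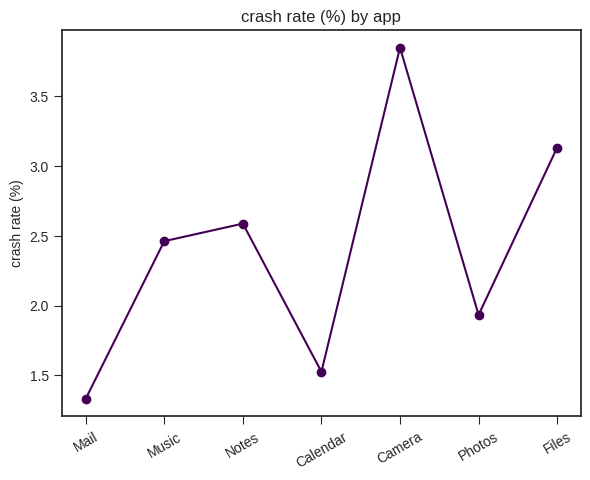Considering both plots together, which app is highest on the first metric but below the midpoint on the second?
Calendar

Chart 2 median crash rate (%) ≈ 2.5; below-median apps: Mail, Calendar, Photos. Among those, Calendar has the highest daily active users (M) (≈ 160).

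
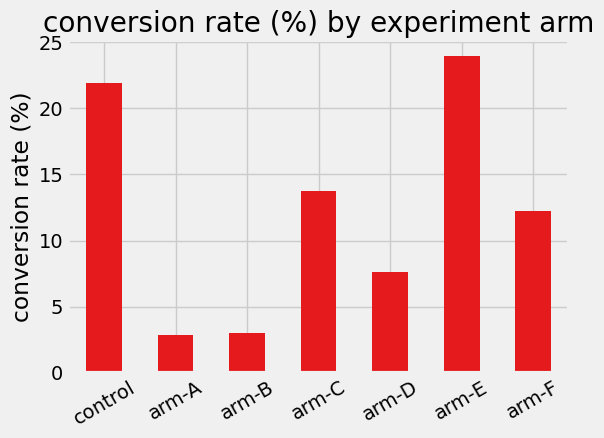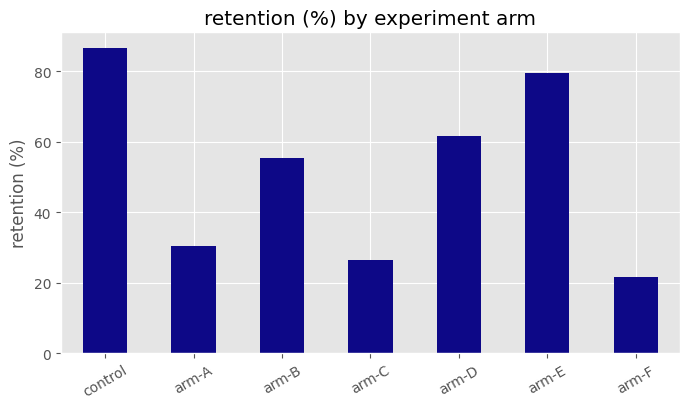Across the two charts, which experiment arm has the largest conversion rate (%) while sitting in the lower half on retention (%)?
arm-C

Chart 2 median retention (%) ≈ 60; below-median experiment arms: arm-A, arm-C, arm-F. Among those, arm-C has the highest conversion rate (%) (≈ 15).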